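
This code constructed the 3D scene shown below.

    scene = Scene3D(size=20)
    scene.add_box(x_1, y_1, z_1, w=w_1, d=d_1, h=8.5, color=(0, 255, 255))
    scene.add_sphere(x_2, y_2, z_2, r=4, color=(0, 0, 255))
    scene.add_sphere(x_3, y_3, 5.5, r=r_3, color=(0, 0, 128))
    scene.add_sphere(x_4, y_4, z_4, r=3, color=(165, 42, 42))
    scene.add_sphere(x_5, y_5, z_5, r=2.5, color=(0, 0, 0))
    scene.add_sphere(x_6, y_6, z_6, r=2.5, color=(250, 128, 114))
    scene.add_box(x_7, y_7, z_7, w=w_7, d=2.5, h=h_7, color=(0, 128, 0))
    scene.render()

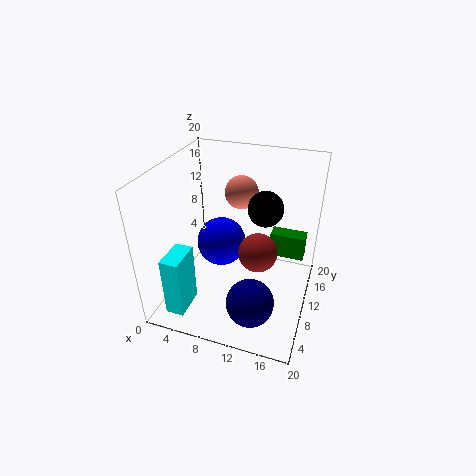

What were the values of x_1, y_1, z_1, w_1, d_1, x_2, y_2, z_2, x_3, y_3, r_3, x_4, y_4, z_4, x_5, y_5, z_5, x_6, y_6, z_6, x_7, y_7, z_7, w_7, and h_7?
x_1 = 2.5; y_1 = 1.5; z_1 = 1.5; w_1 = 2.5; d_1 = 4.5; x_2 = 5; y_2 = 16; z_2 = 4.5; x_3 = 14; y_3 = 3; r_3 = 3; x_4 = 12; y_4 = 13.5; z_4 = 5.5; x_5 = 13; y_5 = 13; z_5 = 13.5; x_6 = 8.5; y_6 = 16; z_6 = 14; x_7 = 13; y_7 = 17; z_7 = 3; w_7 = 5.5; h_7 = 4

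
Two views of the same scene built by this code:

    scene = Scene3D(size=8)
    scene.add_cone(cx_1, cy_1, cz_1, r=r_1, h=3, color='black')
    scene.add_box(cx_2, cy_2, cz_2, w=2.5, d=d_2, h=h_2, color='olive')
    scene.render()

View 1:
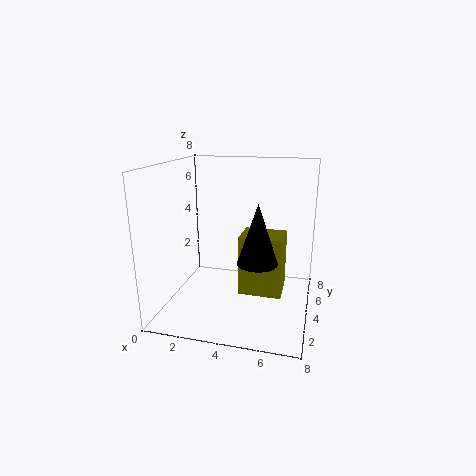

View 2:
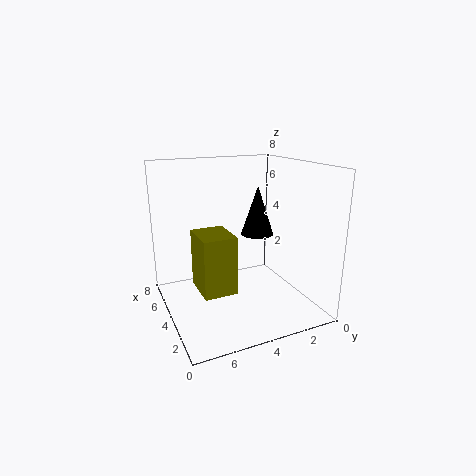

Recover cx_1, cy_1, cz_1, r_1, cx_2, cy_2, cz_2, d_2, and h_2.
cx_1 = 5.5
cy_1 = 2
cz_1 = 3.5
r_1 = 1
cx_2 = 4
cy_2 = 4
cz_2 = 0.5
d_2 = 2
h_2 = 3.5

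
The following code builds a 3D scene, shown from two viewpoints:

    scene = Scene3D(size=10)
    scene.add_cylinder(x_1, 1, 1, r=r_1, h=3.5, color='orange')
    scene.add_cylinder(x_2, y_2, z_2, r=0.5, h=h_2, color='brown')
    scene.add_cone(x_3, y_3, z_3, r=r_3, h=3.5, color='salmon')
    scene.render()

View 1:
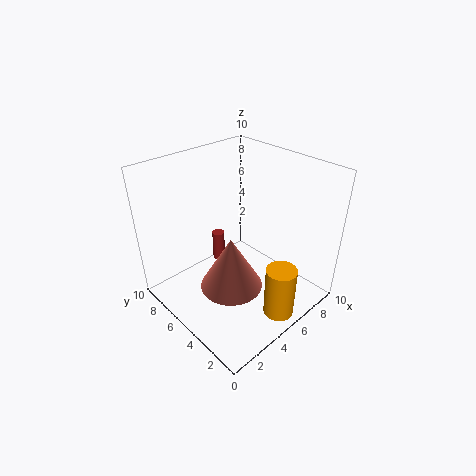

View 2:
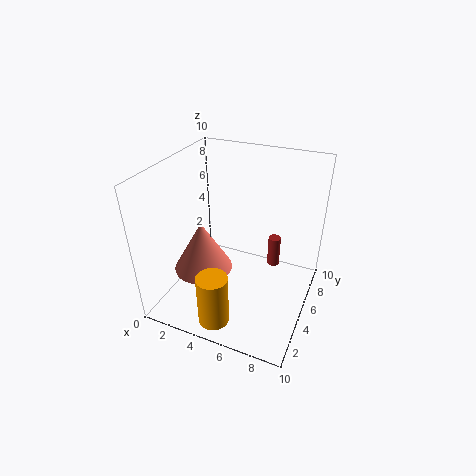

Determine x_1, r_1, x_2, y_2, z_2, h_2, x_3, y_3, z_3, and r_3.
x_1 = 5
r_1 = 1
x_2 = 6.5
y_2 = 9
z_2 = 0.5
h_2 = 2.5
x_3 = 3
y_3 = 3.5
z_3 = 3
r_3 = 2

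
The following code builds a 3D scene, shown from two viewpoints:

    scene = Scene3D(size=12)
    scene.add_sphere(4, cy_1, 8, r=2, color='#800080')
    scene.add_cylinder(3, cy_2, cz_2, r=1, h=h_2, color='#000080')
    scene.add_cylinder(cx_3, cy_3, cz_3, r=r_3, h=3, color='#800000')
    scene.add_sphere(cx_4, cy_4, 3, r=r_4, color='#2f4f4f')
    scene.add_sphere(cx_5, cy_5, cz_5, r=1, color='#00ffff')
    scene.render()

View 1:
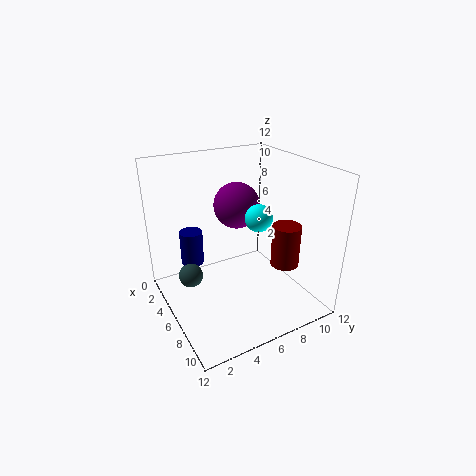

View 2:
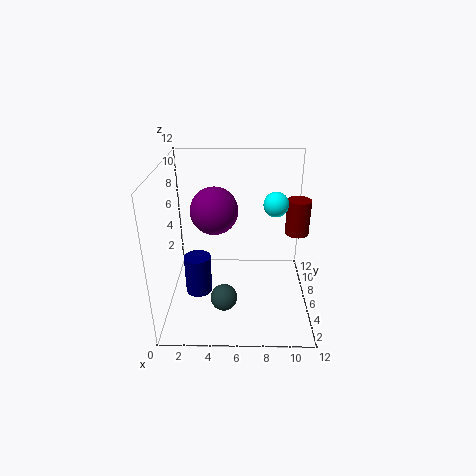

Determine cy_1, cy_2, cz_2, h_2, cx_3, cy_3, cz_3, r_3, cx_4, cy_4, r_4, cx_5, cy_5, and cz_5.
cy_1 = 7; cy_2 = 3; cz_2 = 3; h_2 = 3; cx_3 = 11; cy_3 = 7; cz_3 = 6; r_3 = 1; cx_4 = 5; cy_4 = 2; r_4 = 1; cx_5 = 9; cy_5 = 6; cz_5 = 9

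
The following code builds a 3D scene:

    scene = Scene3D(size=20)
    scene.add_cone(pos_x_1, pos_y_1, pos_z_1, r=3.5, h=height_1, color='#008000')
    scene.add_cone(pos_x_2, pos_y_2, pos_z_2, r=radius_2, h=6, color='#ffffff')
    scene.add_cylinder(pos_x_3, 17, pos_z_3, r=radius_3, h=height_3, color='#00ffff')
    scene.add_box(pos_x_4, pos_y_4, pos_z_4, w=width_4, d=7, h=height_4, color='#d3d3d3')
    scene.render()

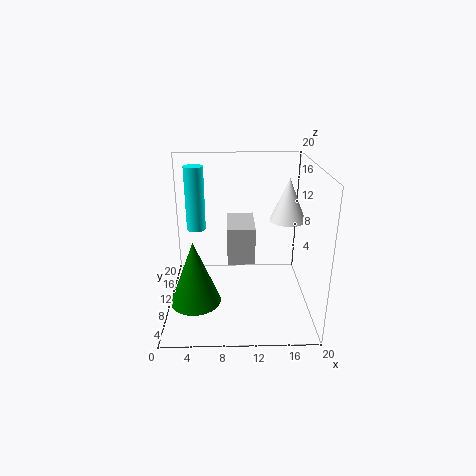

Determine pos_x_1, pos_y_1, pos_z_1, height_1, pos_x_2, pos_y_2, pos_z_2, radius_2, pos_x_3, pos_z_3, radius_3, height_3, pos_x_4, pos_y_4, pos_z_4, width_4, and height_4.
pos_x_1 = 4
pos_y_1 = 7.5
pos_z_1 = 1.5
height_1 = 9
pos_x_2 = 17
pos_y_2 = 11.5
pos_z_2 = 12
radius_2 = 2.5
pos_x_3 = 3.5
pos_z_3 = 8.5
radius_3 = 1.5
height_3 = 10
pos_x_4 = 8.5
pos_y_4 = 10.5
pos_z_4 = 5.5
width_4 = 4
height_4 = 5.5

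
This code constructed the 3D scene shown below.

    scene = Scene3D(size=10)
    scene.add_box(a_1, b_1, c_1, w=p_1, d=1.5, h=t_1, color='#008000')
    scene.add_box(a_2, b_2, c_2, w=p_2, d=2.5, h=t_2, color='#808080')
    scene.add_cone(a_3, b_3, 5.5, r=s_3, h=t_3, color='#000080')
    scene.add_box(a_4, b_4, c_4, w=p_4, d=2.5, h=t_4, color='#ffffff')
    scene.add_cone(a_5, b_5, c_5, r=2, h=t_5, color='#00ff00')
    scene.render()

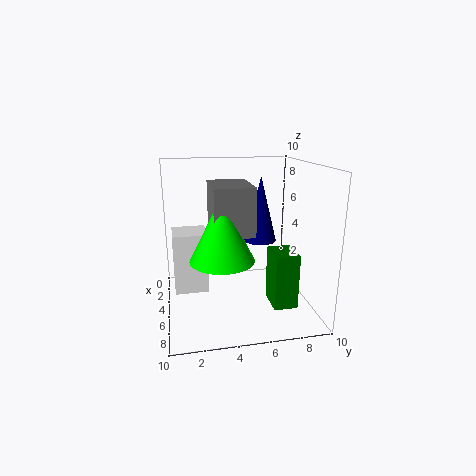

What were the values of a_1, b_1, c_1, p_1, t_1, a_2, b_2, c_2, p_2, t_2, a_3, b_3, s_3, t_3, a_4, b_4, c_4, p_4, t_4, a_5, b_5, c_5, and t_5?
a_1 = 7; b_1 = 6.5; c_1 = 1.5; p_1 = 2; t_1 = 3.5; a_2 = 4.5; b_2 = 3; c_2 = 6; p_2 = 3.5; t_2 = 3; a_3 = 7; b_3 = 6; s_3 = 1; t_3 = 4; a_4 = 1.5; b_4 = 0.5; c_4 = 0.5; p_4 = 2.5; t_4 = 4.5; a_5 = 7.5; b_5 = 3.5; c_5 = 4.5; t_5 = 4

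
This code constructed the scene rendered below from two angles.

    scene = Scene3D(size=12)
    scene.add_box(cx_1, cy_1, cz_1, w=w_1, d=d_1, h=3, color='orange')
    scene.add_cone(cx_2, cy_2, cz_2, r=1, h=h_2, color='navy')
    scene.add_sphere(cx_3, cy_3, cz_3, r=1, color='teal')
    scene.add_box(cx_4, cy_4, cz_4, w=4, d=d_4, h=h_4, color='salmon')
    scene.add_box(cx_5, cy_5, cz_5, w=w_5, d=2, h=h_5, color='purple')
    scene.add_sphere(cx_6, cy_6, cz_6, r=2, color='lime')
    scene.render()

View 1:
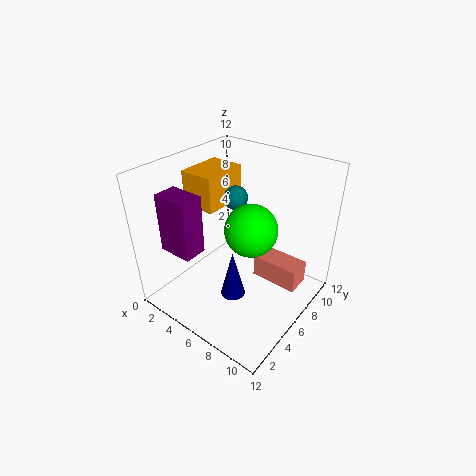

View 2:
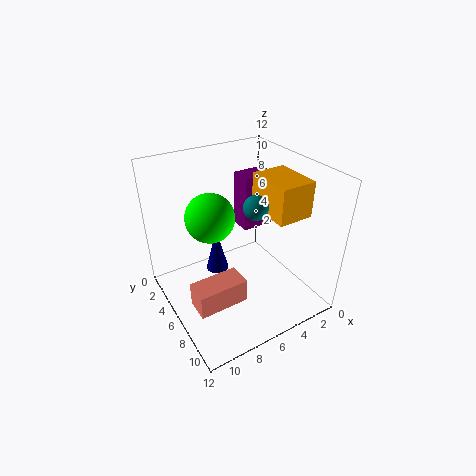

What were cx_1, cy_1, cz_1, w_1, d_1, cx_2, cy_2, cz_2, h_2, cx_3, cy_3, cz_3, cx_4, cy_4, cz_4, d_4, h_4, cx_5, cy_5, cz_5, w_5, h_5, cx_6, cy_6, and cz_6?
cx_1 = 1
cy_1 = 5
cz_1 = 8
w_1 = 3
d_1 = 4
cx_2 = 7
cy_2 = 4
cz_2 = 2
h_2 = 4
cx_3 = 5
cy_3 = 7
cz_3 = 9
cx_4 = 7
cy_4 = 7
cz_4 = 2
d_4 = 2
h_4 = 2
cx_5 = 1
cy_5 = 2
cz_5 = 5
w_5 = 3
h_5 = 5
cx_6 = 8
cy_6 = 5
cz_6 = 8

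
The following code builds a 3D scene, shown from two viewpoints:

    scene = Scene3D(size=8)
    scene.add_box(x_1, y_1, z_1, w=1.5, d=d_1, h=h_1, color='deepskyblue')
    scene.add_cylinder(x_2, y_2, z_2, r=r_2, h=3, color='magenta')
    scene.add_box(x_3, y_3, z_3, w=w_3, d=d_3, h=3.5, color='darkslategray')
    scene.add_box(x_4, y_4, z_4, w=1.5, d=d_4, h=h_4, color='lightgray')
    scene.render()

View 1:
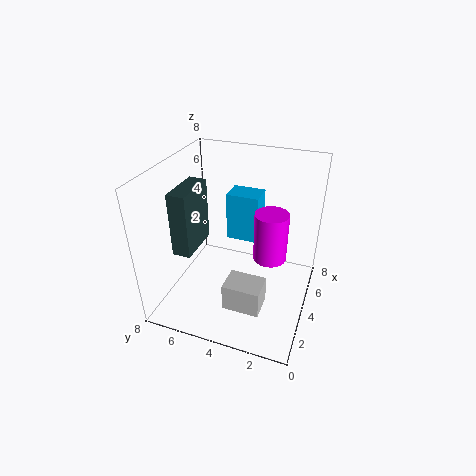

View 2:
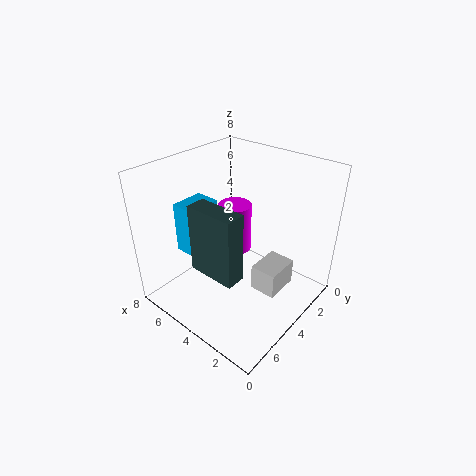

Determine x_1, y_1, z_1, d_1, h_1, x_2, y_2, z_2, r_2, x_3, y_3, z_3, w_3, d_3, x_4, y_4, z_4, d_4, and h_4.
x_1 = 6; y_1 = 3.5; z_1 = 2.5; d_1 = 2; h_1 = 3; x_2 = 5.5; y_2 = 2.5; z_2 = 2; r_2 = 1; x_3 = 2; y_3 = 6; z_3 = 3.5; w_3 = 2.5; d_3 = 1; x_4 = 1.5; y_4 = 2; z_4 = 1; d_4 = 2; h_4 = 1.5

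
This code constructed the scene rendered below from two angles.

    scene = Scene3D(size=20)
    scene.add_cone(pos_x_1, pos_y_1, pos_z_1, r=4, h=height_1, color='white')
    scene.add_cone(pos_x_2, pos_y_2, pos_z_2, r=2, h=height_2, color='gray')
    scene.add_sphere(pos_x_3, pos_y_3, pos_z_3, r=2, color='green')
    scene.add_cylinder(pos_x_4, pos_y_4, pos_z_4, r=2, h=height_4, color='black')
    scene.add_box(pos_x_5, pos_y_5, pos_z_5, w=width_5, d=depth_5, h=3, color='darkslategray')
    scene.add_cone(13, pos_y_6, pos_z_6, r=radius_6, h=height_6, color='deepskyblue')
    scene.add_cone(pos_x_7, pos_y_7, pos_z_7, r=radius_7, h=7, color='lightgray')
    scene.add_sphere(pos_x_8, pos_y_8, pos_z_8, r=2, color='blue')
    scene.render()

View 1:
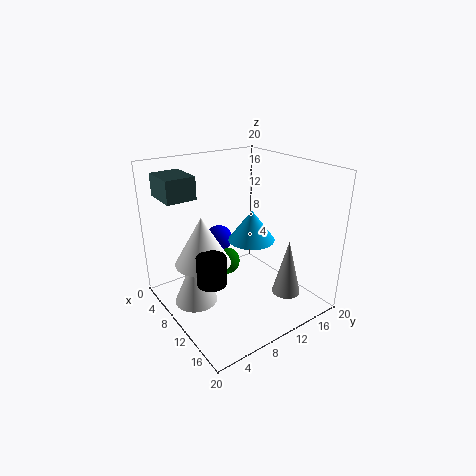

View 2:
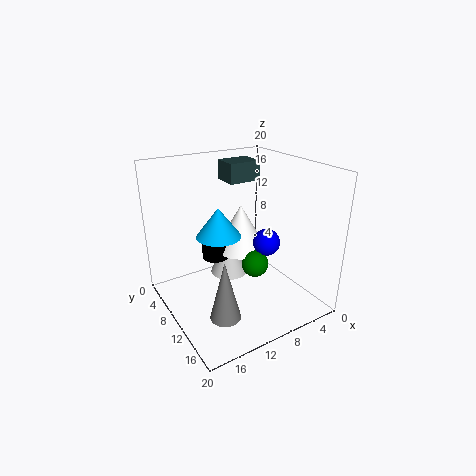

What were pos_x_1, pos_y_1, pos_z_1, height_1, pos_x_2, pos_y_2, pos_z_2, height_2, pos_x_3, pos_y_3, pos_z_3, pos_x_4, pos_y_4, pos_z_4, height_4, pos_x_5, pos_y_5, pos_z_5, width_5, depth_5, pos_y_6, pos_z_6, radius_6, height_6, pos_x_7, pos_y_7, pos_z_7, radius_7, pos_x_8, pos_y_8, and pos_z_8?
pos_x_1 = 7
pos_y_1 = 6
pos_z_1 = 6
height_1 = 7
pos_x_2 = 15
pos_y_2 = 15
pos_z_2 = 2
height_2 = 8
pos_x_3 = 7
pos_y_3 = 10
pos_z_3 = 5
pos_x_4 = 11
pos_y_4 = 5
pos_z_4 = 5
height_4 = 4
pos_x_5 = 3
pos_y_5 = 1
pos_z_5 = 16
width_5 = 5
depth_5 = 4
pos_y_6 = 10
pos_z_6 = 11
radius_6 = 3
height_6 = 4
pos_x_7 = 8
pos_y_7 = 4
pos_z_7 = 1
radius_7 = 3
pos_x_8 = 5
pos_y_8 = 10
pos_z_8 = 8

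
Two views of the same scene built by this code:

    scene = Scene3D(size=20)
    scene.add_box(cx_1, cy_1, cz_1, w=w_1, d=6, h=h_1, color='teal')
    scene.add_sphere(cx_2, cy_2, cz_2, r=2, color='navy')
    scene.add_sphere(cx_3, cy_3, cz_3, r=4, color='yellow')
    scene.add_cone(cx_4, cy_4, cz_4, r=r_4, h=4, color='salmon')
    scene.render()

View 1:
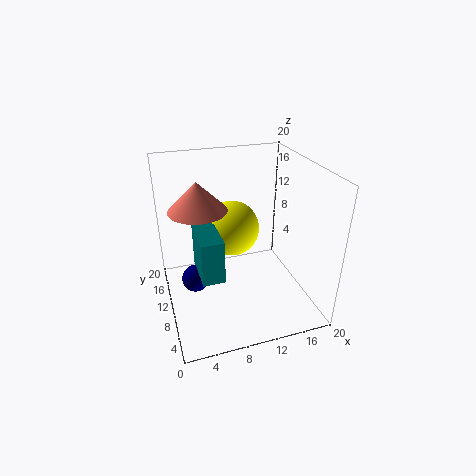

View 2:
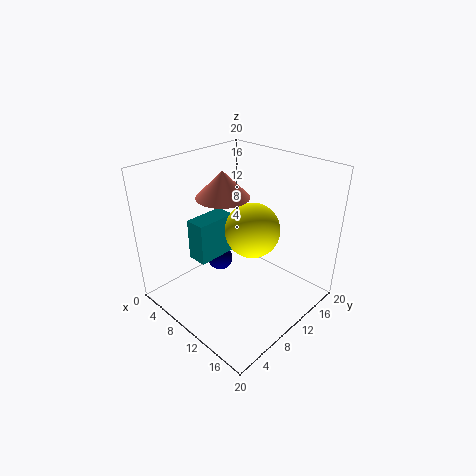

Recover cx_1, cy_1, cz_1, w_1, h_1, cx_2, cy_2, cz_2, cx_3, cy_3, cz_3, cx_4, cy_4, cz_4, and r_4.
cx_1 = 4; cy_1 = 6; cz_1 = 6; w_1 = 3; h_1 = 6; cx_2 = 4; cy_2 = 12; cz_2 = 3; cx_3 = 10; cy_3 = 13; cz_3 = 10; cx_4 = 5; cy_4 = 12; cz_4 = 14; r_4 = 4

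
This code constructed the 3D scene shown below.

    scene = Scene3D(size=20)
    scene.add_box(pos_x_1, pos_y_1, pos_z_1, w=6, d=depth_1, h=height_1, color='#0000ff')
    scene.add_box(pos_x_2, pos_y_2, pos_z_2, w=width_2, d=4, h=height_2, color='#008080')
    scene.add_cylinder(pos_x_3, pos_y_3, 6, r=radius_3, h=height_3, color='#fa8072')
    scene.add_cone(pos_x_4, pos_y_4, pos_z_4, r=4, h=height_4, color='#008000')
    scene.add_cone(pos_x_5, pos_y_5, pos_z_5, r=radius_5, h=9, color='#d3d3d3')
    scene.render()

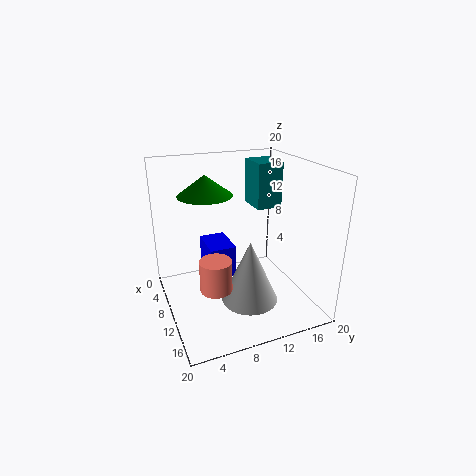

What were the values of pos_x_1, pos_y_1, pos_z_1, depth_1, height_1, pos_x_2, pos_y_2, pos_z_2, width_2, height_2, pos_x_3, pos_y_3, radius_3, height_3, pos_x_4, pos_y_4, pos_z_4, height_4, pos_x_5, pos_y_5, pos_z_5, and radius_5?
pos_x_1 = 1
pos_y_1 = 7
pos_z_1 = 2
depth_1 = 4
height_1 = 5
pos_x_2 = 1
pos_y_2 = 15
pos_z_2 = 12
width_2 = 5
height_2 = 7
pos_x_3 = 15
pos_y_3 = 5
radius_3 = 2
height_3 = 4
pos_x_4 = 5
pos_y_4 = 7
pos_z_4 = 15
height_4 = 3
pos_x_5 = 12
pos_y_5 = 11
pos_z_5 = 1
radius_5 = 4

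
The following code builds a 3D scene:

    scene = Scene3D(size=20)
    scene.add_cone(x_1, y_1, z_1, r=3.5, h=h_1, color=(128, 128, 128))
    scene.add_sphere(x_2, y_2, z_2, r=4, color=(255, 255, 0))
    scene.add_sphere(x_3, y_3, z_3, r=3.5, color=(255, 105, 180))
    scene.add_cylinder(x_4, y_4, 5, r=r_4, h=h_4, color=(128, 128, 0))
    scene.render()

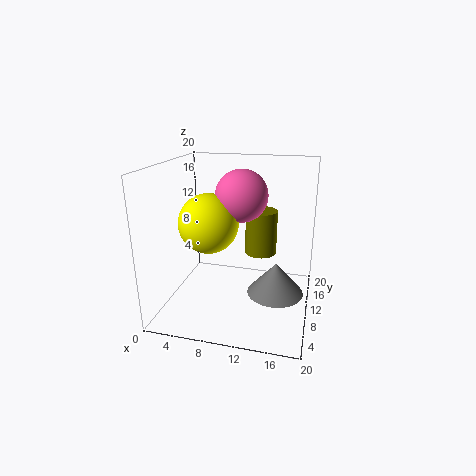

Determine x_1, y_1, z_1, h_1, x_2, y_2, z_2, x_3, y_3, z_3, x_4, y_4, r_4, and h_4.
x_1 = 16
y_1 = 5.5
z_1 = 5
h_1 = 4
x_2 = 6.5
y_2 = 8
z_2 = 12.5
x_3 = 10.5
y_3 = 10
z_3 = 16
x_4 = 12
y_4 = 17
r_4 = 2.5
h_4 = 7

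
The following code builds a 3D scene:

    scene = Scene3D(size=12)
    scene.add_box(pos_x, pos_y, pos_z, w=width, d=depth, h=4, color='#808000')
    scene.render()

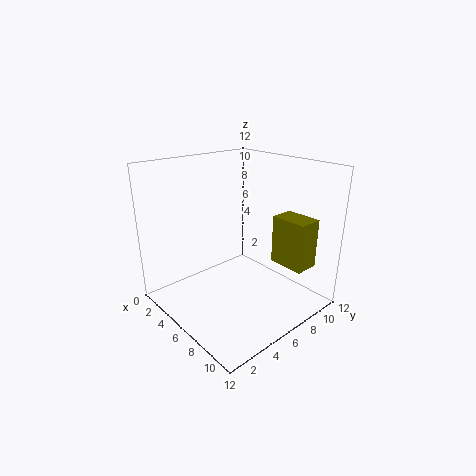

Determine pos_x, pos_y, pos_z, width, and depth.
pos_x = 8, pos_y = 8, pos_z = 4, width = 3, depth = 2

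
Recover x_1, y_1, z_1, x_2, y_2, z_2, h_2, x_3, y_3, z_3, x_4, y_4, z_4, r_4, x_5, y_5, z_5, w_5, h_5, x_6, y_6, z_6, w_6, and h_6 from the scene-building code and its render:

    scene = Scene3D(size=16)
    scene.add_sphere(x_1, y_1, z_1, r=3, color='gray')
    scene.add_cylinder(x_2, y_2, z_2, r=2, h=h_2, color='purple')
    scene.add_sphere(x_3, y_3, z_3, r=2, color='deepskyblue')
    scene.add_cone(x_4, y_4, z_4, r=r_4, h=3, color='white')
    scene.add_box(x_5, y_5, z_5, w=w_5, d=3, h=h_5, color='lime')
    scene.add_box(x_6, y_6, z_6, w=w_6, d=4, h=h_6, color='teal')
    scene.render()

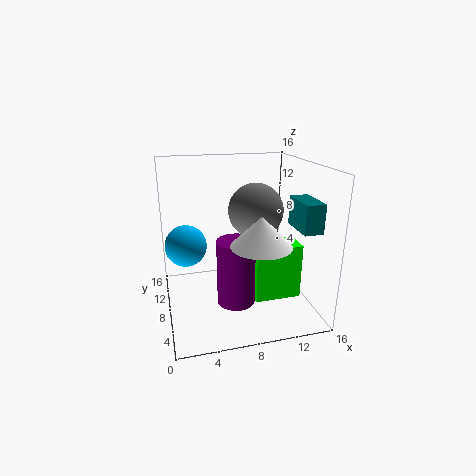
x_1 = 10; y_1 = 8; z_1 = 11; x_2 = 7; y_2 = 5; z_2 = 2; h_2 = 7; x_3 = 2; y_3 = 5; z_3 = 9; x_4 = 9; y_4 = 3; z_4 = 9; r_4 = 3; x_5 = 9; y_5 = 4; z_5 = 2; w_5 = 5; h_5 = 6; x_6 = 13; y_6 = 2; z_6 = 10; w_6 = 2; h_6 = 3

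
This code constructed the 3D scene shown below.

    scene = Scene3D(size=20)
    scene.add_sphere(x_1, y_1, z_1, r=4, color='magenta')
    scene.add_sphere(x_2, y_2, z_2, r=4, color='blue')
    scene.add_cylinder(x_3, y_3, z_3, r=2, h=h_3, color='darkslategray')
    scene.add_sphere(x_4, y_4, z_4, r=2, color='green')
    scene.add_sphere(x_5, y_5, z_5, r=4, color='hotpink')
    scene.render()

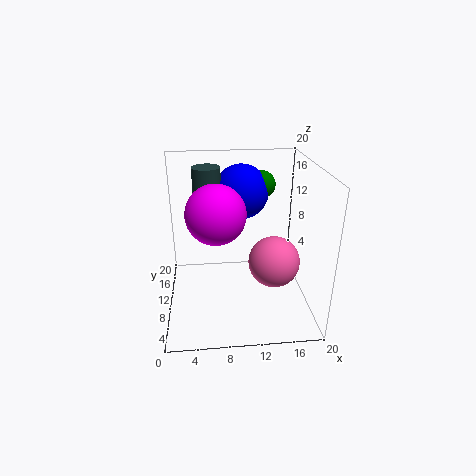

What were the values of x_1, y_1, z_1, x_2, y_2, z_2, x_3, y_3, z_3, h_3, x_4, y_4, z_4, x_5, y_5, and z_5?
x_1 = 7
y_1 = 9
z_1 = 14
x_2 = 11
y_2 = 15
z_2 = 15
x_3 = 6
y_3 = 14
z_3 = 12
h_3 = 7
x_4 = 14
y_4 = 15
z_4 = 16
x_5 = 16
y_5 = 13
z_5 = 4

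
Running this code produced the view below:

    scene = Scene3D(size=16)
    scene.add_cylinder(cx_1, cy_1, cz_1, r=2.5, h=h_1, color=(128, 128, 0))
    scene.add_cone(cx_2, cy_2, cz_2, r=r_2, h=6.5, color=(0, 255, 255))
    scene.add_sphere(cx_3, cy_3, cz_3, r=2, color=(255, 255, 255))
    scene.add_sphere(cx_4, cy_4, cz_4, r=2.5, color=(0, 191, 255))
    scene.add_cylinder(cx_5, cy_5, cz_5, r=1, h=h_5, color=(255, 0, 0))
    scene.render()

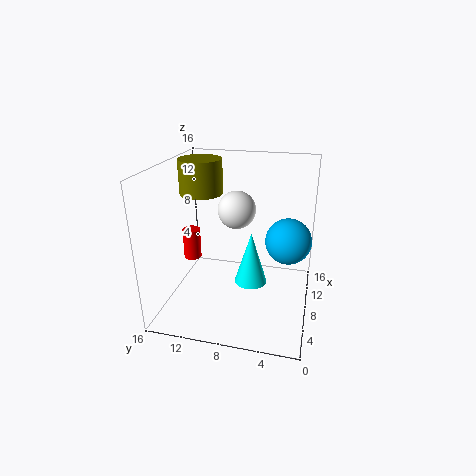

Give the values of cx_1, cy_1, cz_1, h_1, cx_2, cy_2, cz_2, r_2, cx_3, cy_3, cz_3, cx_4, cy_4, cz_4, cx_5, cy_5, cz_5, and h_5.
cx_1 = 10.5, cy_1 = 13, cz_1 = 12, h_1 = 4, cx_2 = 10.5, cy_2 = 7, cz_2 = 1, r_2 = 2, cx_3 = 7.5, cy_3 = 8, cz_3 = 11.5, cx_4 = 8.5, cy_4 = 2.5, cz_4 = 8, cx_5 = 8, cy_5 = 13.5, cz_5 = 5, h_5 = 3.5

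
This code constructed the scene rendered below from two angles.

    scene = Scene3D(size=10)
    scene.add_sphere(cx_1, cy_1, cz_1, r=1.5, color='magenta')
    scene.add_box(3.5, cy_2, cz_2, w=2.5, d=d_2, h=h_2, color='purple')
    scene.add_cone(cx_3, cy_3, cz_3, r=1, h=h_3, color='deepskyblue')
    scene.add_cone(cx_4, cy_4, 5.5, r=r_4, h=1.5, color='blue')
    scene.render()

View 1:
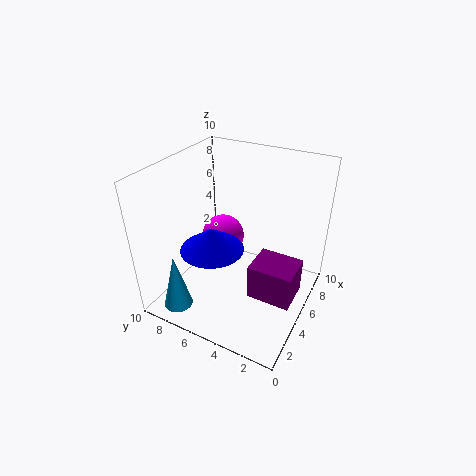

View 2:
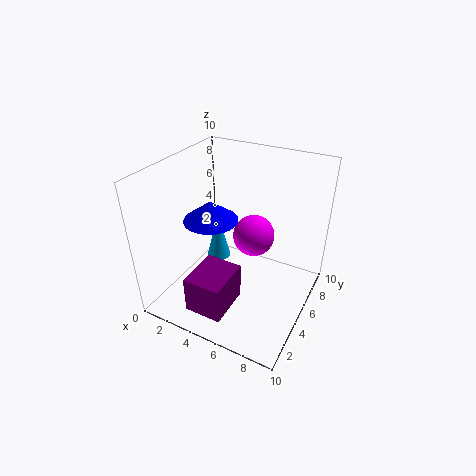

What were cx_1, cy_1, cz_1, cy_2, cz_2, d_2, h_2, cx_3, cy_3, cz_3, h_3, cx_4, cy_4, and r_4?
cx_1 = 5.5; cy_1 = 6.5; cz_1 = 4.5; cy_2 = 0.5; cz_2 = 1.5; d_2 = 3; h_2 = 2.5; cx_3 = 1.5; cy_3 = 8; cz_3 = 0.5; h_3 = 4; cx_4 = 2.5; cy_4 = 5.5; r_4 = 2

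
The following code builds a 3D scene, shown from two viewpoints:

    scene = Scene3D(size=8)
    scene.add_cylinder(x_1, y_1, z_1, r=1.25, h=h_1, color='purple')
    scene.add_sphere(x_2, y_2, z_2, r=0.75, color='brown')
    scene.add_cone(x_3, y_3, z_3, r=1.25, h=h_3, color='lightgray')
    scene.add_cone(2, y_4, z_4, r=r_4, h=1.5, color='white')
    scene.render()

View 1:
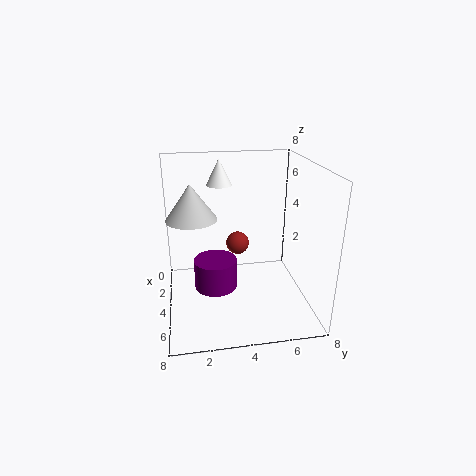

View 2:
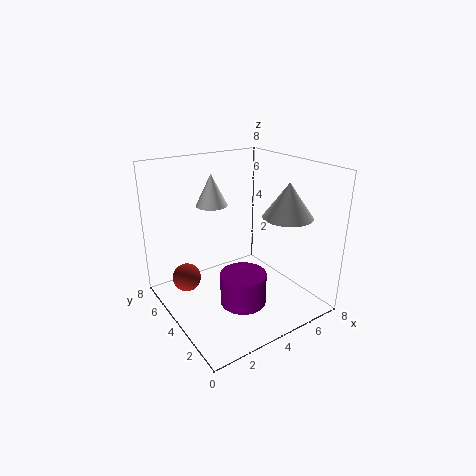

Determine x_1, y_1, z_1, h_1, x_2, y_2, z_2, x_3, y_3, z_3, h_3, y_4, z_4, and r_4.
x_1 = 3.5
y_1 = 2.75
z_1 = 0.75
h_1 = 1.75
x_2 = 1
y_2 = 4.5
z_2 = 2.25
x_3 = 5.25
y_3 = 1.5
z_3 = 5.75
h_3 = 1.75
y_4 = 3.25
z_4 = 6.5
r_4 = 0.75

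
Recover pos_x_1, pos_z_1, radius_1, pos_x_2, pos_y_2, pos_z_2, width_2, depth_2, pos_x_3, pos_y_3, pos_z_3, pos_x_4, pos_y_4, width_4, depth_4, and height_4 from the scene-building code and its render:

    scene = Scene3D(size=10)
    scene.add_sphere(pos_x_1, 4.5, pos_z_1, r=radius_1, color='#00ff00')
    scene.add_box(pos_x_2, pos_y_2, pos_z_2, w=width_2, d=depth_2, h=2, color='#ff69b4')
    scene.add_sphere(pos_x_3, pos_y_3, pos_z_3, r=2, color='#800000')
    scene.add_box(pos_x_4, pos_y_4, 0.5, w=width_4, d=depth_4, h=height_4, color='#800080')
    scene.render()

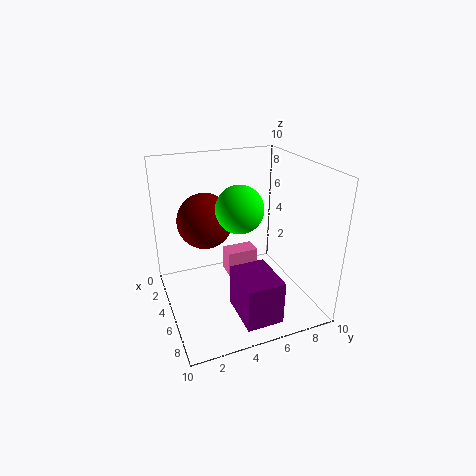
pos_x_1 = 6.5, pos_z_1 = 7.75, radius_1 = 1.5, pos_x_2 = 1, pos_y_2 = 5.25, pos_z_2 = 0.25, width_2 = 1.5, depth_2 = 2.5, pos_x_3 = 3, pos_y_3 = 3.25, pos_z_3 = 5.75, pos_x_4 = 6, pos_y_4 = 4, width_4 = 3.25, depth_4 = 2.5, height_4 = 3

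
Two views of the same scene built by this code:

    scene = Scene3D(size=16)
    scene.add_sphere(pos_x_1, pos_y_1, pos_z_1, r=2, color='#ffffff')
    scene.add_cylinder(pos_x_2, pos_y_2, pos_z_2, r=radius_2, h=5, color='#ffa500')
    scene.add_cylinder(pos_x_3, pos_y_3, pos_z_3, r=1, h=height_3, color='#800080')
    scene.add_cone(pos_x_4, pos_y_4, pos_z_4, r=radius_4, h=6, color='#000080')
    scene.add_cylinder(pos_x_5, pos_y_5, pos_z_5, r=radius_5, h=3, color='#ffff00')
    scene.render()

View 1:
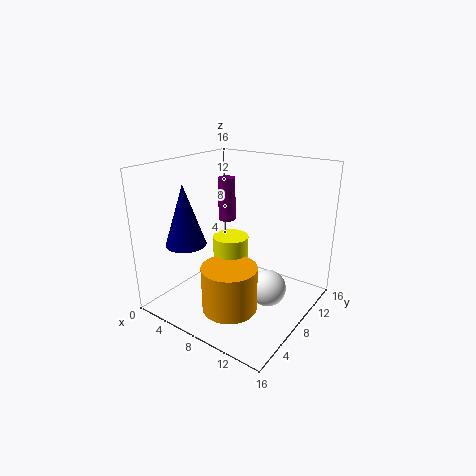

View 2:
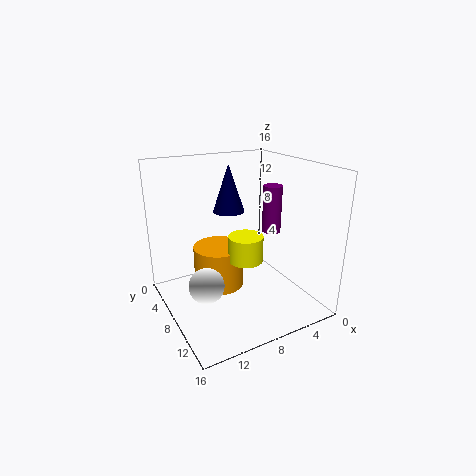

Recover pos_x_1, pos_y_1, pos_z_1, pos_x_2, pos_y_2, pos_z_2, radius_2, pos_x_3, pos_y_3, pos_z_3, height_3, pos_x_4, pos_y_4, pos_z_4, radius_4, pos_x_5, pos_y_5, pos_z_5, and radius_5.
pos_x_1 = 12
pos_y_1 = 8
pos_z_1 = 3
pos_x_2 = 9
pos_y_2 = 5
pos_z_2 = 1
radius_2 = 3
pos_x_3 = 5
pos_y_3 = 10
pos_z_3 = 9
height_3 = 5
pos_x_4 = 6
pos_y_4 = 2
pos_z_4 = 9
radius_4 = 2
pos_x_5 = 7
pos_y_5 = 8
pos_z_5 = 5
radius_5 = 2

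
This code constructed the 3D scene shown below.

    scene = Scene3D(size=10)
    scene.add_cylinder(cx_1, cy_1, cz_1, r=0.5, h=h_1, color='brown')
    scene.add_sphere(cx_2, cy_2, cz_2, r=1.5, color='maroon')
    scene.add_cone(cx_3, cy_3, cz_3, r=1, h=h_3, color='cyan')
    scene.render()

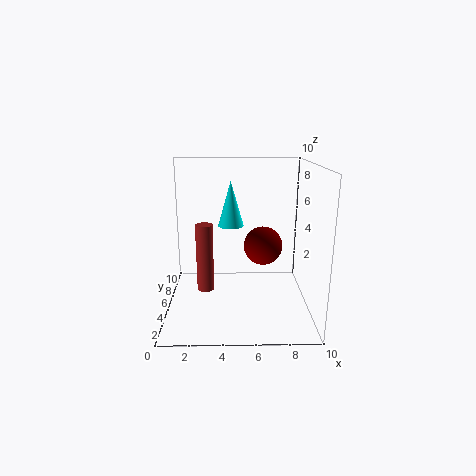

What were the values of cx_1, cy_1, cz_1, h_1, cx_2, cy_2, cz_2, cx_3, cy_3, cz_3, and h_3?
cx_1 = 3
cy_1 = 1.5
cz_1 = 3
h_1 = 4
cx_2 = 7
cy_2 = 7.5
cz_2 = 3.5
cx_3 = 4.5
cy_3 = 8
cz_3 = 5
h_3 = 3.5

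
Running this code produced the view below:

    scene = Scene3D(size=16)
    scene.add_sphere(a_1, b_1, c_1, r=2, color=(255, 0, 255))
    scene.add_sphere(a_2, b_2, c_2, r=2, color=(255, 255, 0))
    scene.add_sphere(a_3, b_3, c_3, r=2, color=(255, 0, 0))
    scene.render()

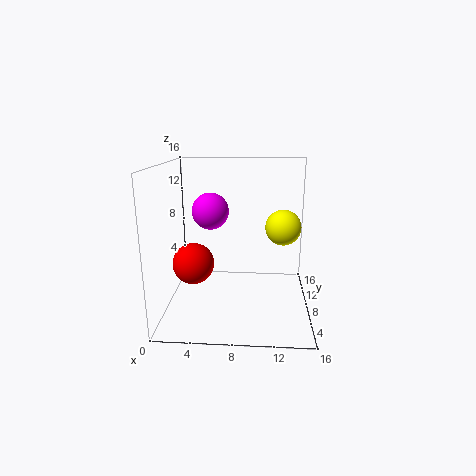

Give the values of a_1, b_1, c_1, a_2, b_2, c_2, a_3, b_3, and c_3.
a_1 = 5, b_1 = 8, c_1 = 11, a_2 = 13, b_2 = 9, c_2 = 9, a_3 = 4, b_3 = 3, c_3 = 7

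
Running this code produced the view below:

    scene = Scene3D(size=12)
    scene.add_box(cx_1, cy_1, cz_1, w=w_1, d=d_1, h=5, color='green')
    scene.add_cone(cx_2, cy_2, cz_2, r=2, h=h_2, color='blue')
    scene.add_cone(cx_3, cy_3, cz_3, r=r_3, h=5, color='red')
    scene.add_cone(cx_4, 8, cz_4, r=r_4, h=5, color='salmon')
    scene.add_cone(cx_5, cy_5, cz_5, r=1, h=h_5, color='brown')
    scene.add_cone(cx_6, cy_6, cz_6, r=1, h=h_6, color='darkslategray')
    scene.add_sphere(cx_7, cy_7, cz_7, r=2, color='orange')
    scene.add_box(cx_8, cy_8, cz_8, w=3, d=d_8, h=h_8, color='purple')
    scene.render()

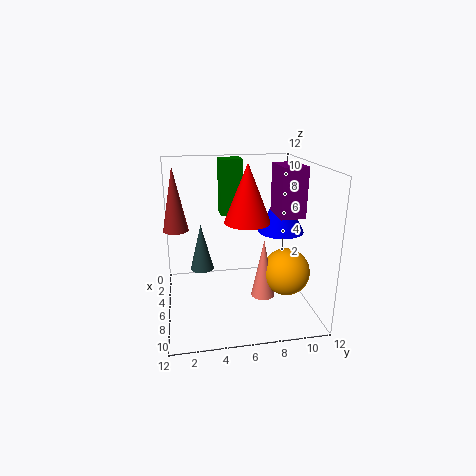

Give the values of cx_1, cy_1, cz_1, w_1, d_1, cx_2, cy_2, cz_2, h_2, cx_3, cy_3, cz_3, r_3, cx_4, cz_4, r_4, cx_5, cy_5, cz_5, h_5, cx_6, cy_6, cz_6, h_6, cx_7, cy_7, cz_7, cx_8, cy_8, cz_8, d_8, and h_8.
cx_1 = 1
cy_1 = 5
cz_1 = 7
w_1 = 2
d_1 = 2
cx_2 = 5
cy_2 = 10
cz_2 = 6
h_2 = 4
cx_3 = 5
cy_3 = 7
cz_3 = 7
r_3 = 2
cx_4 = 7
cz_4 = 1
r_4 = 1
cx_5 = 6
cy_5 = 1
cz_5 = 7
h_5 = 5
cx_6 = 5
cy_6 = 3
cz_6 = 3
h_6 = 4
cx_7 = 7
cy_7 = 10
cz_7 = 3
cx_8 = 5
cy_8 = 9
cz_8 = 8
d_8 = 2
h_8 = 4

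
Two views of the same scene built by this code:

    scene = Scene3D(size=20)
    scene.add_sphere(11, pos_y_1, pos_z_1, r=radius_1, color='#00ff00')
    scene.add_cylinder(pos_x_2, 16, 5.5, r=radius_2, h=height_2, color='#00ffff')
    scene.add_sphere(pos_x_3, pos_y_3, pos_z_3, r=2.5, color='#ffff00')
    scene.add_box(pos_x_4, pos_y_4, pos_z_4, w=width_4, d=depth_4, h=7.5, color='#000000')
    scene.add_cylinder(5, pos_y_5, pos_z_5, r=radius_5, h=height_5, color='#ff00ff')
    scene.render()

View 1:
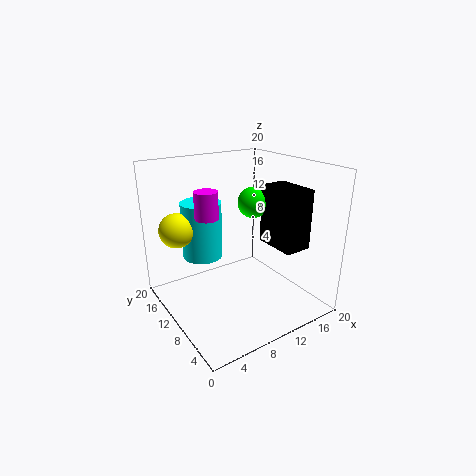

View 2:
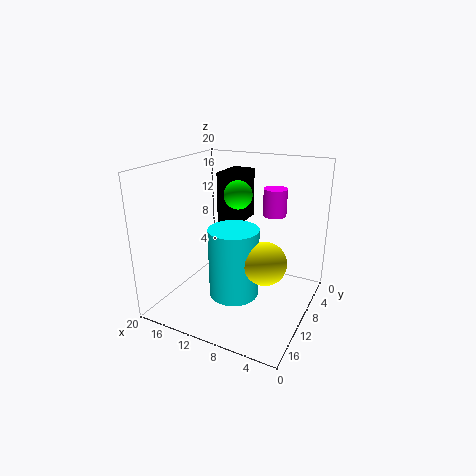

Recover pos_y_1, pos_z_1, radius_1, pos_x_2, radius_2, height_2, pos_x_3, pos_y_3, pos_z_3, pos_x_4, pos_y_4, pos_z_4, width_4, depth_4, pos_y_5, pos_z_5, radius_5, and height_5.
pos_y_1 = 8; pos_z_1 = 15.5; radius_1 = 2; pos_x_2 = 7.5; radius_2 = 3; height_2 = 8.5; pos_x_3 = 3.5; pos_y_3 = 16; pos_z_3 = 10.5; pos_x_4 = 11.5; pos_y_4 = 1.5; pos_z_4 = 10.5; width_4 = 3.5; depth_4 = 5.5; pos_y_5 = 9.5; pos_z_5 = 14; radius_5 = 1.5; height_5 = 3.5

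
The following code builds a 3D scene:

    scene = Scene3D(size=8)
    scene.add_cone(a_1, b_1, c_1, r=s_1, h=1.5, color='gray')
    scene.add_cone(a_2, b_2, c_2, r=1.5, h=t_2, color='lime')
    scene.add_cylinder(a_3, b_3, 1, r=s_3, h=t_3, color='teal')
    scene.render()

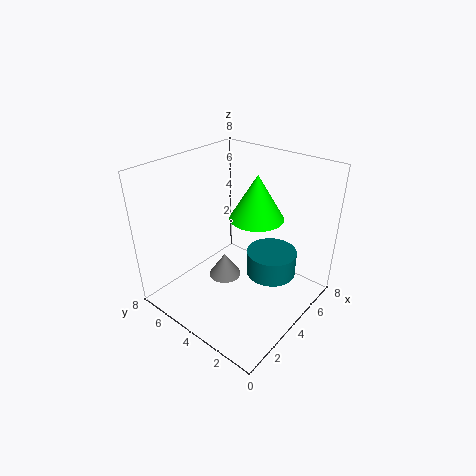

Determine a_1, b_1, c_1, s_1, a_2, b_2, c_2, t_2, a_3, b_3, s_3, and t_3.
a_1 = 4.5
b_1 = 5.5
c_1 = 0.5
s_1 = 1
a_2 = 5
b_2 = 3.5
c_2 = 5
t_2 = 2.5
a_3 = 6
b_3 = 3
s_3 = 1.5
t_3 = 1.5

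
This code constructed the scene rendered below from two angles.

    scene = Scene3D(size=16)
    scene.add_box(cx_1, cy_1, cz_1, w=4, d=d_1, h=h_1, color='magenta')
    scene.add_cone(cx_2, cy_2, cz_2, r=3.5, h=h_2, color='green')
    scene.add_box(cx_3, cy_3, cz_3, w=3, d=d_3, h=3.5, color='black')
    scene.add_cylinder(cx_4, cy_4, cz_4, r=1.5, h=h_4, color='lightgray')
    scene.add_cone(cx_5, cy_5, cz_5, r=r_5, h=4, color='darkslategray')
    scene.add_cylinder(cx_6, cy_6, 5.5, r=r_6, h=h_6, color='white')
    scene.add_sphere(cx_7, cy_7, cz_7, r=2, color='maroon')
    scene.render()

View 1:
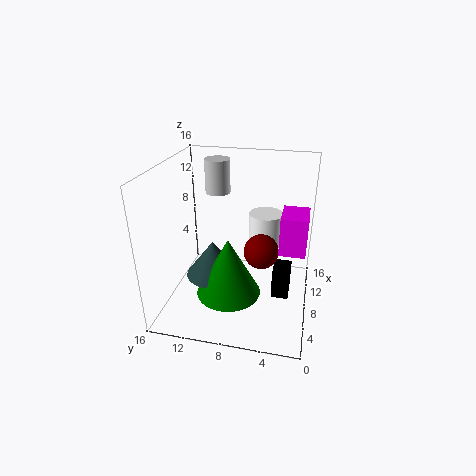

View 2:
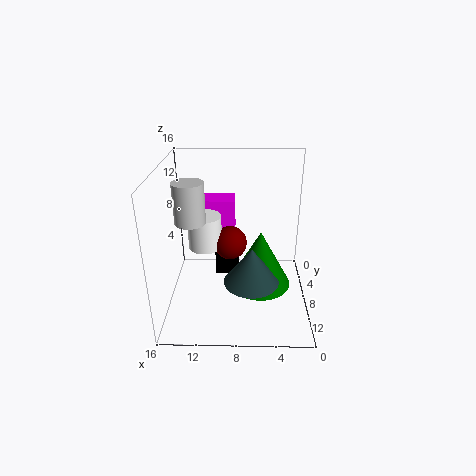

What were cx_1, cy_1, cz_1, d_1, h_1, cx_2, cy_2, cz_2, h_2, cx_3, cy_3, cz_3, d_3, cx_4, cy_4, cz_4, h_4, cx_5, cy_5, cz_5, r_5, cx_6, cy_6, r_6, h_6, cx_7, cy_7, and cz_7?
cx_1 = 8.5
cy_1 = 0.5
cz_1 = 6
d_1 = 3
h_1 = 4.5
cx_2 = 5.5
cy_2 = 8.5
cz_2 = 2.5
h_2 = 6.5
cx_3 = 8
cy_3 = 2
cz_3 = 0.5
d_3 = 2
cx_4 = 12.5
cy_4 = 11.5
cz_4 = 11.5
h_4 = 4
cx_5 = 6.5
cy_5 = 10.5
cz_5 = 4
r_5 = 3
cx_6 = 12
cy_6 = 5.5
r_6 = 2
h_6 = 4
cx_7 = 9
cy_7 = 5.5
cz_7 = 6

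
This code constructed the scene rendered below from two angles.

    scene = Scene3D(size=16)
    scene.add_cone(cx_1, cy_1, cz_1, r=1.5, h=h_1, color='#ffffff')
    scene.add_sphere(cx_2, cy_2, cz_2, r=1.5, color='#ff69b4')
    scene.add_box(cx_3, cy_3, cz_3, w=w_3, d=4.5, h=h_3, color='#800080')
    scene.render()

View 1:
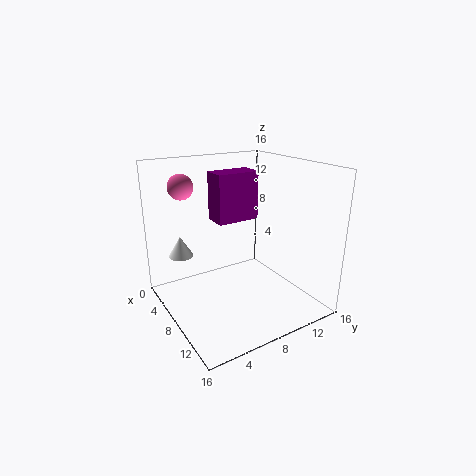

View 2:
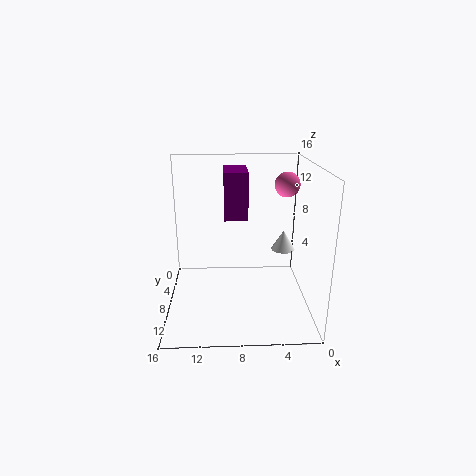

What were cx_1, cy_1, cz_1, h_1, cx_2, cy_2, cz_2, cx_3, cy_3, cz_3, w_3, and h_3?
cx_1 = 2; cy_1 = 3.5; cz_1 = 4.5; h_1 = 2.5; cx_2 = 2; cy_2 = 4; cz_2 = 13; cx_3 = 7; cy_3 = 5; cz_3 = 10.5; w_3 = 2.5; h_3 = 5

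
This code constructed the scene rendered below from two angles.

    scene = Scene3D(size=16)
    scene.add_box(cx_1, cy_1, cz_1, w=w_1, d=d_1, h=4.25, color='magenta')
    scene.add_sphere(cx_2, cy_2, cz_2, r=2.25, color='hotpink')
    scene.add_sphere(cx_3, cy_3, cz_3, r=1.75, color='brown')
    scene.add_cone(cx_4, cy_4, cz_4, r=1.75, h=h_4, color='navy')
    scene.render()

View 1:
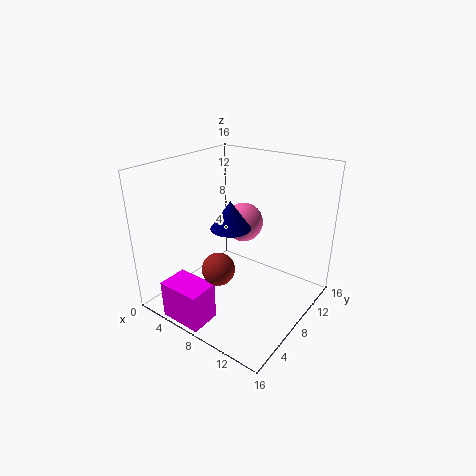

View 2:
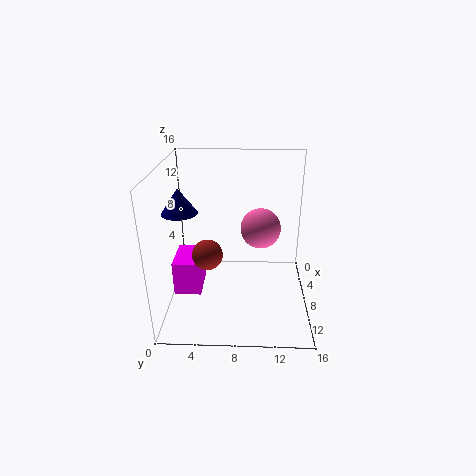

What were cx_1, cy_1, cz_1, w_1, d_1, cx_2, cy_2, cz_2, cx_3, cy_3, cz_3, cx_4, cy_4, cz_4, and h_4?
cx_1 = 3.5
cy_1 = 0.25
cz_1 = 0.25
w_1 = 4.75
d_1 = 3.25
cx_2 = 7
cy_2 = 10.5
cz_2 = 8.75
cx_3 = 8
cy_3 = 4.5
cz_3 = 5.75
cx_4 = 11.25
cy_4 = 2.5
cz_4 = 12.25
h_4 = 2.5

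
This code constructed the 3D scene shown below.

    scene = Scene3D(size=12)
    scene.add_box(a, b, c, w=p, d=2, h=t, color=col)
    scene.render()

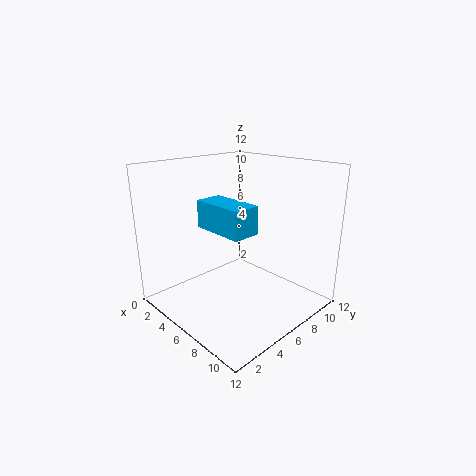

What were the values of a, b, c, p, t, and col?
a = 6; b = 2; c = 8; p = 4; t = 2; col = 'deepskyblue'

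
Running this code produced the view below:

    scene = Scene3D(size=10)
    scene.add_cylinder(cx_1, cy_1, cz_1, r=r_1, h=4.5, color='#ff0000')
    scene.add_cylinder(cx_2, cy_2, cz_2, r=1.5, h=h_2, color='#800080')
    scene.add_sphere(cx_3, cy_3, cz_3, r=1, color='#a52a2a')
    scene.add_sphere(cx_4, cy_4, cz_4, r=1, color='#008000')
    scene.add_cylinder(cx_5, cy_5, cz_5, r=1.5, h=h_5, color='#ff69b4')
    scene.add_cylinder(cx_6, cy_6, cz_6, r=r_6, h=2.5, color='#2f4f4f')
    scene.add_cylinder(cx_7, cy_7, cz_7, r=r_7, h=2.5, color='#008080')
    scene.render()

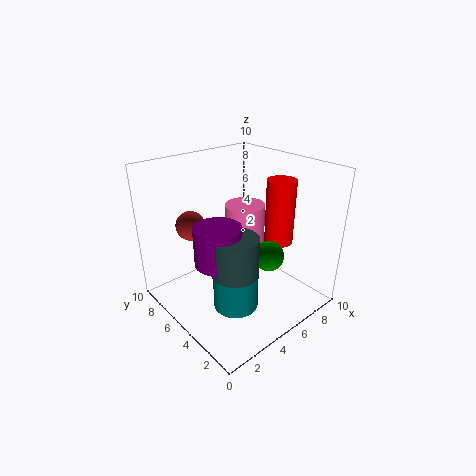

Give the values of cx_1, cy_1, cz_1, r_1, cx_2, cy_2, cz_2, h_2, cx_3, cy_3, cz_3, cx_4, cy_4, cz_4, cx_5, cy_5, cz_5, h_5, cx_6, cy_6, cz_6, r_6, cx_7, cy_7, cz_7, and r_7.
cx_1 = 7.5
cy_1 = 3.5
cz_1 = 4.5
r_1 = 1
cx_2 = 2.5
cy_2 = 4
cz_2 = 4.5
h_2 = 2.5
cx_3 = 2.5
cy_3 = 7
cz_3 = 6
cx_4 = 5.5
cy_4 = 2.5
cz_4 = 4.5
cx_5 = 7
cy_5 = 6.5
cz_5 = 3
h_5 = 3.5
cx_6 = 3
cy_6 = 3
cz_6 = 4
r_6 = 1.5
cx_7 = 3.5
cy_7 = 3.5
cz_7 = 1
r_7 = 1.5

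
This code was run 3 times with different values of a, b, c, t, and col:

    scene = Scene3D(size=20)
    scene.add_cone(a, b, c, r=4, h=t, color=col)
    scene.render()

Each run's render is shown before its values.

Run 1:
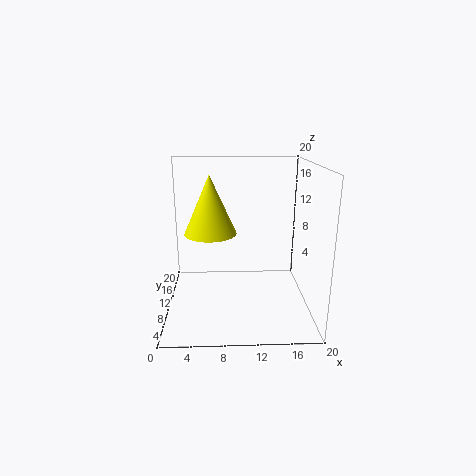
a = 6
b = 15
c = 9
t = 9
col = 'yellow'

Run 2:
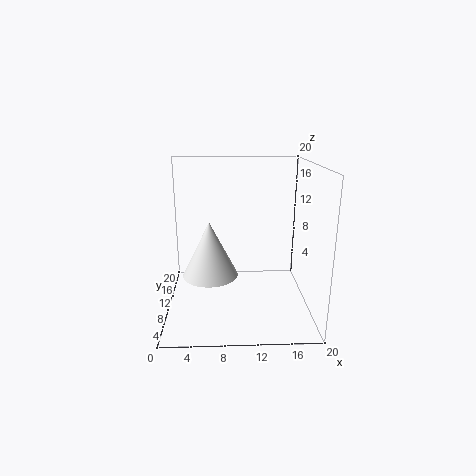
a = 6
b = 11
c = 4
t = 8
col = 'white'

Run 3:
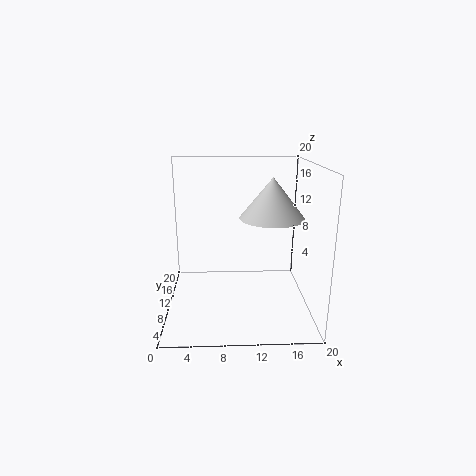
a = 14
b = 6
c = 14
t = 5
col = 'lightgray'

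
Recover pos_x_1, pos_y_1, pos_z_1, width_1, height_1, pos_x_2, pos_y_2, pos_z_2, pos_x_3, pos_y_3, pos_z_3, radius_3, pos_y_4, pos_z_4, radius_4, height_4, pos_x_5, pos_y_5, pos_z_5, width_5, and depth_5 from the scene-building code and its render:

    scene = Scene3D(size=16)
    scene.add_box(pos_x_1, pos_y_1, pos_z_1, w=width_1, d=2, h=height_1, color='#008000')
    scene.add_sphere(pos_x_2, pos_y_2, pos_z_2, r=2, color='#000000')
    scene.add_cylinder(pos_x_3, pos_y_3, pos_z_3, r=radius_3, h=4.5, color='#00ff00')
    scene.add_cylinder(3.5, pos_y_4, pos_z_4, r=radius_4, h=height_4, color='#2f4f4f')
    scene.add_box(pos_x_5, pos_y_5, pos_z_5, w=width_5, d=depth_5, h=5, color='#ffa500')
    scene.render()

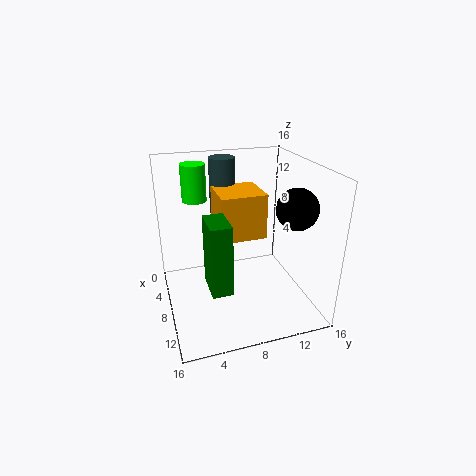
pos_x_1 = 11, pos_y_1 = 3.5, pos_z_1 = 5.5, width_1 = 3.5, height_1 = 7, pos_x_2 = 13.5, pos_y_2 = 12, pos_z_2 = 13, pos_x_3 = 1.5, pos_y_3 = 4.5, pos_z_3 = 10.5, radius_3 = 1.5, pos_y_4 = 7.5, pos_z_4 = 9.5, radius_4 = 1.5, height_4 = 6.5, pos_x_5 = 4, pos_y_5 = 6, pos_z_5 = 8, width_5 = 5, depth_5 = 5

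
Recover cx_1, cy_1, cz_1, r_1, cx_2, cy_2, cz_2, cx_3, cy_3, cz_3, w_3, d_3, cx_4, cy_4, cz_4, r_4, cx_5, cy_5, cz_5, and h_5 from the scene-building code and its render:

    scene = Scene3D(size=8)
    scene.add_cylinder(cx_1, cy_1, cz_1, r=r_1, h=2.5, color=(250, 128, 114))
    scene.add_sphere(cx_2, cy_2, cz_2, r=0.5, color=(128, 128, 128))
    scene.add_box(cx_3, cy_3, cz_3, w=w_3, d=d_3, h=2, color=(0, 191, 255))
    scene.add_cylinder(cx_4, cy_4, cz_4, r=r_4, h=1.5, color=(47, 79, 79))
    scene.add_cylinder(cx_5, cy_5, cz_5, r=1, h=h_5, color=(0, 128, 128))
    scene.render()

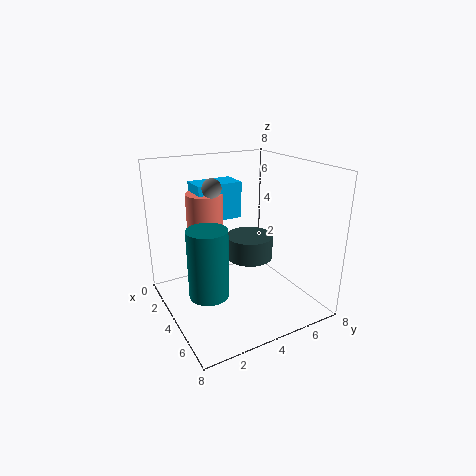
cx_1 = 3, cy_1 = 2.5, cz_1 = 4, r_1 = 1, cx_2 = 4, cy_2 = 2.5, cz_2 = 7, cx_3 = 2, cy_3 = 2, cz_3 = 5, w_3 = 1.5, d_3 = 2.5, cx_4 = 2, cy_4 = 6, cz_4 = 1.5, r_4 = 1.5, cx_5 = 5.5, cy_5 = 1.5, cz_5 = 2, h_5 = 3.5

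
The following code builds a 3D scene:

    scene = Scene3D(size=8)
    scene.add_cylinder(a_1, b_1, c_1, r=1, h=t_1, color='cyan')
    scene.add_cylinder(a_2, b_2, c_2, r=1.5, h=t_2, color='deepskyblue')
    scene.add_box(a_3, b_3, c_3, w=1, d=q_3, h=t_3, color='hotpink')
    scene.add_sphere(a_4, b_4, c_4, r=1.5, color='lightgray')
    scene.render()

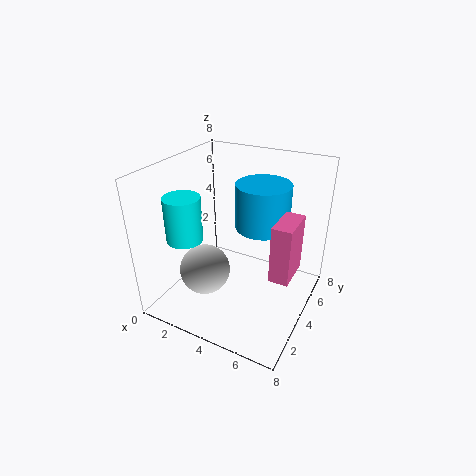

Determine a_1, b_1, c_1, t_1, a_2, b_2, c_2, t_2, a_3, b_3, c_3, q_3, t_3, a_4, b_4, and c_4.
a_1 = 1.5; b_1 = 2.5; c_1 = 4; t_1 = 2.5; a_2 = 5; b_2 = 5; c_2 = 4.5; t_2 = 2.5; a_3 = 6.5; b_3 = 2.5; c_3 = 3; q_3 = 2; t_3 = 3; a_4 = 2; b_4 = 3.5; c_4 = 1.5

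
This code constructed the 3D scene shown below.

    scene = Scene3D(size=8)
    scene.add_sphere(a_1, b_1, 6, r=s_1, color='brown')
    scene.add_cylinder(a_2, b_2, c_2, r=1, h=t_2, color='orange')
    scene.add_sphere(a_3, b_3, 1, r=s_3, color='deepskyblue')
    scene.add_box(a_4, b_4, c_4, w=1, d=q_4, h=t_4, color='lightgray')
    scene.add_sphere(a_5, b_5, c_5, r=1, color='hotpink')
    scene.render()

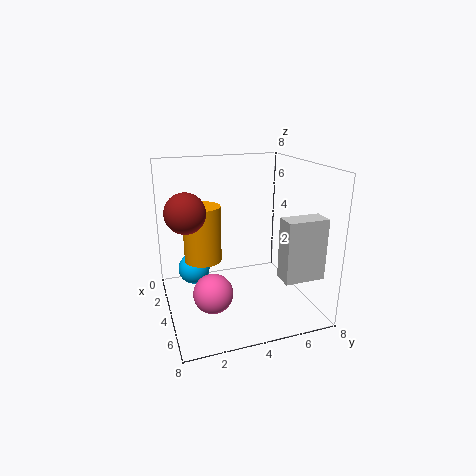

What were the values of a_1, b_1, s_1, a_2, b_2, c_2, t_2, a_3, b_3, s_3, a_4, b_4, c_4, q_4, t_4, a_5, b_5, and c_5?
a_1 = 5; b_1 = 1; s_1 = 1; a_2 = 4; b_2 = 2; c_2 = 3; t_2 = 3; a_3 = 1; b_3 = 2; s_3 = 1; a_4 = 7; b_4 = 5; c_4 = 3; q_4 = 2; t_4 = 3; a_5 = 6; b_5 = 2; c_5 = 2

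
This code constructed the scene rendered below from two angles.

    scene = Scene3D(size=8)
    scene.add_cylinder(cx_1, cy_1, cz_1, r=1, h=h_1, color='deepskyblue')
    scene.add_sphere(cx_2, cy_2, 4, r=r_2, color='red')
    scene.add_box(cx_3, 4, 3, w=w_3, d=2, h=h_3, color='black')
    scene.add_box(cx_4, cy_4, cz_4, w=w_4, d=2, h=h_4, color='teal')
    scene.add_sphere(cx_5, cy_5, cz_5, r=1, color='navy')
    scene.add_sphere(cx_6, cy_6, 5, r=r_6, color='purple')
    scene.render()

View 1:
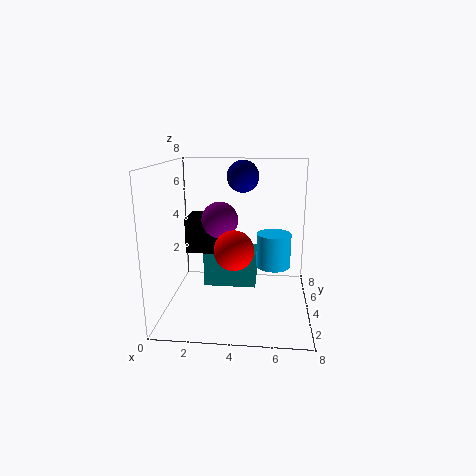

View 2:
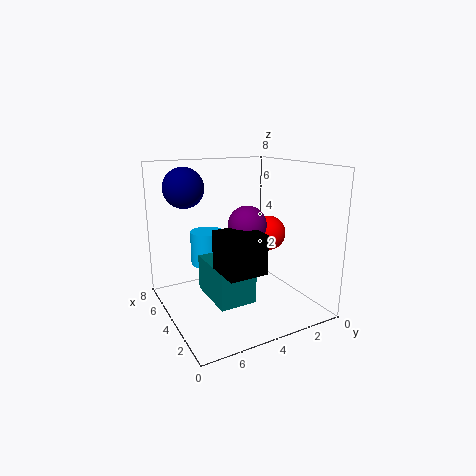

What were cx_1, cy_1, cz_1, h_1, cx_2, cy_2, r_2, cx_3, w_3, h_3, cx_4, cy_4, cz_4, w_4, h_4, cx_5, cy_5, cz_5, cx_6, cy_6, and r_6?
cx_1 = 6, cy_1 = 5, cz_1 = 2, h_1 = 2, cx_2 = 4, cy_2 = 2, r_2 = 1, cx_3 = 1, w_3 = 2, h_3 = 2, cx_4 = 2, cy_4 = 4, cz_4 = 1, w_4 = 3, h_4 = 2, cx_5 = 4, cy_5 = 7, cz_5 = 7, cx_6 = 3, cy_6 = 4, r_6 = 1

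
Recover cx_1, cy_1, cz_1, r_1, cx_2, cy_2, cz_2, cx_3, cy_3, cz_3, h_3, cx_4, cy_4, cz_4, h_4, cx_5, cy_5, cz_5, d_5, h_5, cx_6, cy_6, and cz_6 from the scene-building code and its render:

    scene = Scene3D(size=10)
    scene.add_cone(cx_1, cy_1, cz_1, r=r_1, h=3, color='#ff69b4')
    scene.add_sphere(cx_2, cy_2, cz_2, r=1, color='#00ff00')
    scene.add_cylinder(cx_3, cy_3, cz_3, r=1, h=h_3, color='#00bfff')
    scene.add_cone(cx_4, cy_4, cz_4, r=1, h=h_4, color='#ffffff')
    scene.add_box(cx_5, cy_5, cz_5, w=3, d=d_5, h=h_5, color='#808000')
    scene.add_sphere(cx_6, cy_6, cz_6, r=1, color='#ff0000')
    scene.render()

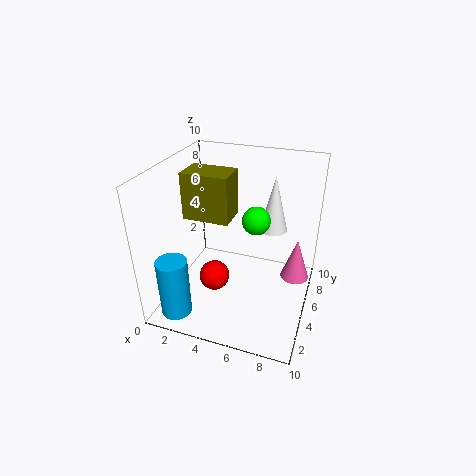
cx_1 = 9
cy_1 = 6
cz_1 = 2
r_1 = 1
cx_2 = 6
cy_2 = 6
cz_2 = 6
cx_3 = 2
cy_3 = 1
cz_3 = 1
h_3 = 4
cx_4 = 7
cy_4 = 7
cz_4 = 5
h_4 = 4
cx_5 = 2
cy_5 = 3
cz_5 = 7
d_5 = 2
h_5 = 3
cx_6 = 4
cy_6 = 3
cz_6 = 3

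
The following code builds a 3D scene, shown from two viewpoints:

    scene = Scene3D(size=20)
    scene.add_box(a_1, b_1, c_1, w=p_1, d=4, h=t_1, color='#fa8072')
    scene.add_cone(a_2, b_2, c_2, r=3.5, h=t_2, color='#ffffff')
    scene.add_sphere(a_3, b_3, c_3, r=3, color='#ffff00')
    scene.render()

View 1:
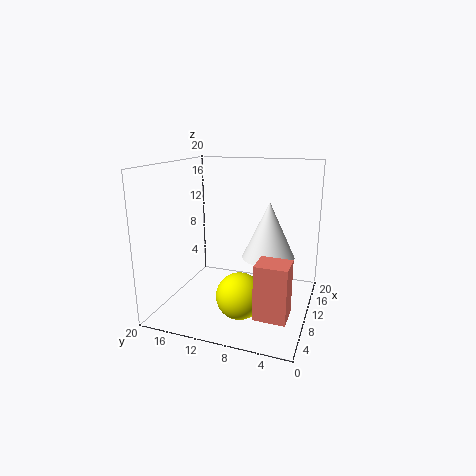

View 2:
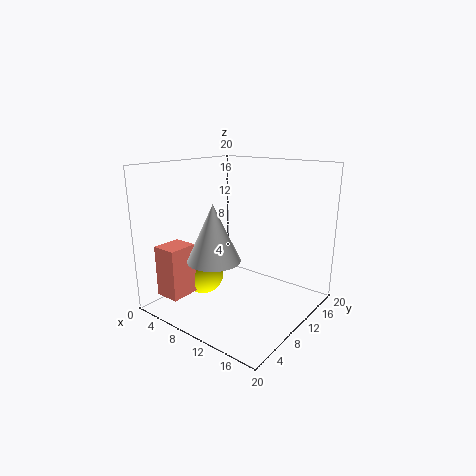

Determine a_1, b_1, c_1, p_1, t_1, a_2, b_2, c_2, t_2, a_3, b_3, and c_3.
a_1 = 2.5; b_1 = 1.5; c_1 = 2.5; p_1 = 3.5; t_1 = 7; a_2 = 9.5; b_2 = 5.5; c_2 = 8; t_2 = 7.5; a_3 = 5; b_3 = 8; c_3 = 4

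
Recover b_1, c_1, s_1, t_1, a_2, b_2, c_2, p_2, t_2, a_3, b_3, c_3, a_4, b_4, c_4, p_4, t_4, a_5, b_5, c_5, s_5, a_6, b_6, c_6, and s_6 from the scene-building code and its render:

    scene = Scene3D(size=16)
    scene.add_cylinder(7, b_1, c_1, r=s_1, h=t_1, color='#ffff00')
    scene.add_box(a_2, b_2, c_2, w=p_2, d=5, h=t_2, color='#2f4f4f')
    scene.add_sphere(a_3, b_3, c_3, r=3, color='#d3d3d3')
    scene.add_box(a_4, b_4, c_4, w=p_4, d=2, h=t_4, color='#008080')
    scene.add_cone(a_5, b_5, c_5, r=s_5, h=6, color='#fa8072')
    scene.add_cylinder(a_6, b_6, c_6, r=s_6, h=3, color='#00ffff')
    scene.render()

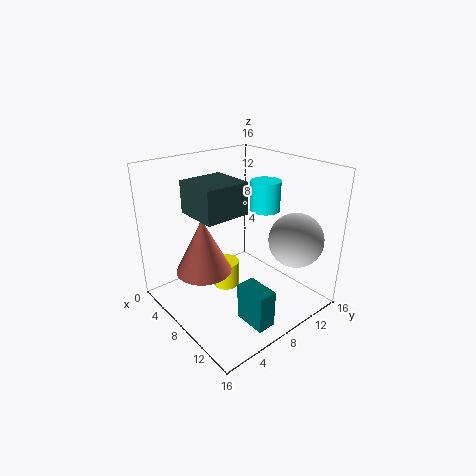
b_1 = 7; c_1 = 2; s_1 = 1.5; t_1 = 3; a_2 = 4; b_2 = 3.5; c_2 = 11; p_2 = 5; t_2 = 3.5; a_3 = 12.5; b_3 = 12.5; c_3 = 8; a_4 = 11.5; b_4 = 5; c_4 = 1; p_4 = 3.5; t_4 = 4; a_5 = 7; b_5 = 4; c_5 = 5; s_5 = 3; a_6 = 11; b_6 = 9; c_6 = 12; s_6 = 1.5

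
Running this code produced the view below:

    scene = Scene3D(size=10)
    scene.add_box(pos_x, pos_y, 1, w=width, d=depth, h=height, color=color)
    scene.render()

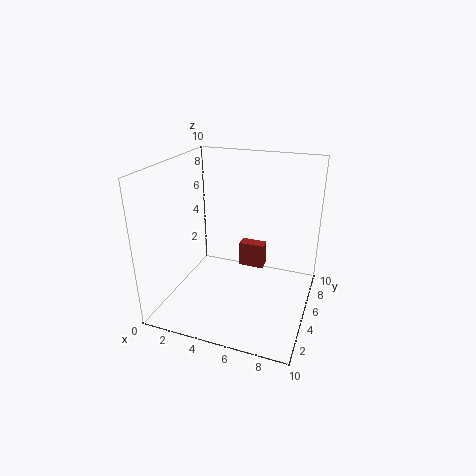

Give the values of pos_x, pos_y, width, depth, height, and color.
pos_x = 4
pos_y = 8
width = 2
depth = 1
height = 2
color = 'brown'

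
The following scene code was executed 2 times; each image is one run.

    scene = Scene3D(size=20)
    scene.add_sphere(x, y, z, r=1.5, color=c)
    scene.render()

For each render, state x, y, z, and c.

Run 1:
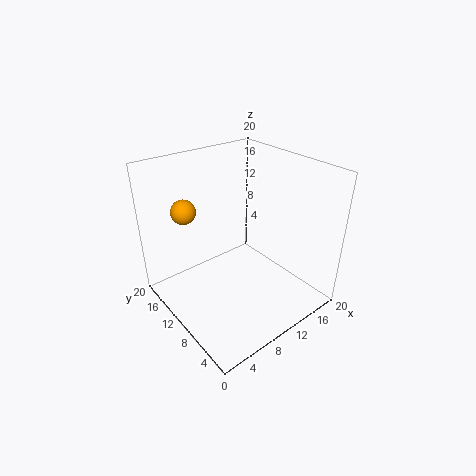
x = 2.5; y = 11; z = 16; c = 'orange'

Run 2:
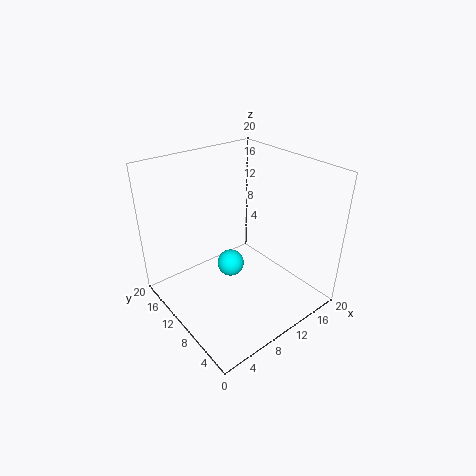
x = 4.5; y = 4.5; z = 11.5; c = 'cyan'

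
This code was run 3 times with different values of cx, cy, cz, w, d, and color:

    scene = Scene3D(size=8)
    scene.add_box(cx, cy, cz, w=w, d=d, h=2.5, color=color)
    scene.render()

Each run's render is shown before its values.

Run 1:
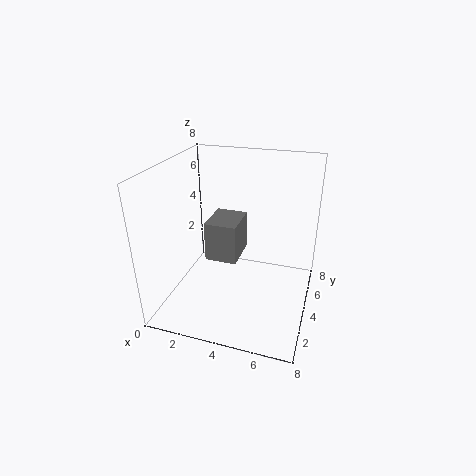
cx = 1.5
cy = 5
cz = 1.5
w = 2
d = 2.5
color = 'gray'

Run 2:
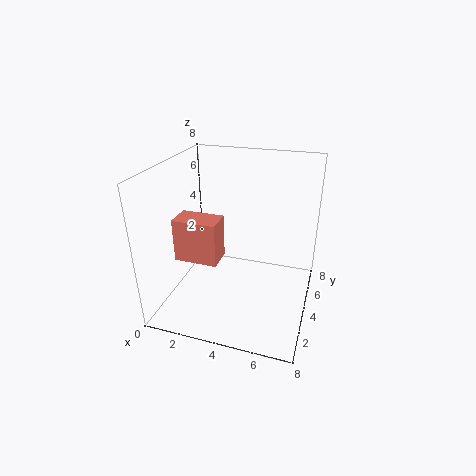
cx = 0.5
cy = 3
cz = 2.5
w = 2.5
d = 1.5
color = 'salmon'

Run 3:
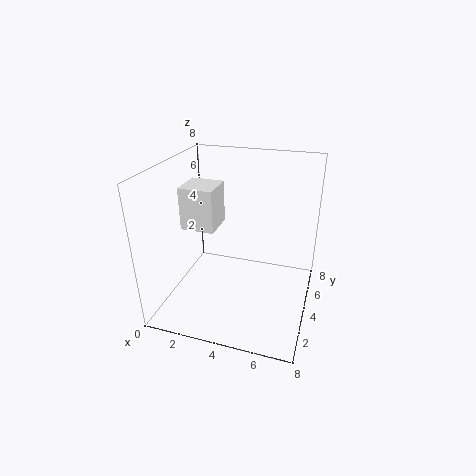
cx = 0.5
cy = 4
cz = 4
w = 2
d = 2
color = 'white'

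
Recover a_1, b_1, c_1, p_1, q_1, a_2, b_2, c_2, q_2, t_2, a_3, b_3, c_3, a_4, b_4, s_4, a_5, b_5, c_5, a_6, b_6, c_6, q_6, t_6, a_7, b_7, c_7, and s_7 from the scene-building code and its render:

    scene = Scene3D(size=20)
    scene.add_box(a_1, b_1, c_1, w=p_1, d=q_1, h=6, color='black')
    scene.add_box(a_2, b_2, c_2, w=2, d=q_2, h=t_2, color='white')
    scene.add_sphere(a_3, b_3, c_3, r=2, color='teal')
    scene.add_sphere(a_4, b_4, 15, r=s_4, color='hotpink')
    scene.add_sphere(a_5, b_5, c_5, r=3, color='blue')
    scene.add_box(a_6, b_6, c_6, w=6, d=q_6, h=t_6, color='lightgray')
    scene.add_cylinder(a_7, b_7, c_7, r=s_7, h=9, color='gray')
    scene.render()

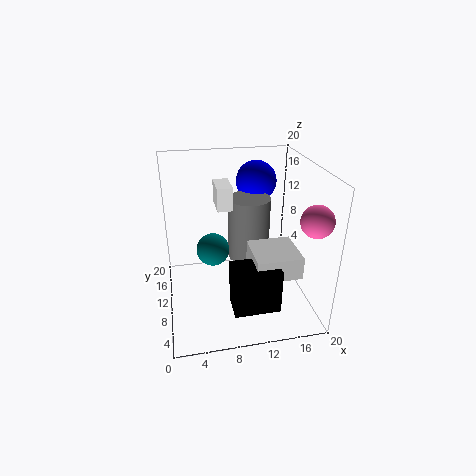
a_1 = 8, b_1 = 2, c_1 = 3, p_1 = 6, q_1 = 4, a_2 = 7, b_2 = 8, c_2 = 15, q_2 = 4, t_2 = 3, a_3 = 6, b_3 = 6, c_3 = 11, a_4 = 18, b_4 = 3, s_4 = 2, a_5 = 14, b_5 = 16, c_5 = 16, a_6 = 11, b_6 = 3, c_6 = 7, q_6 = 6, t_6 = 3, a_7 = 12, b_7 = 12, c_7 = 6, s_7 = 3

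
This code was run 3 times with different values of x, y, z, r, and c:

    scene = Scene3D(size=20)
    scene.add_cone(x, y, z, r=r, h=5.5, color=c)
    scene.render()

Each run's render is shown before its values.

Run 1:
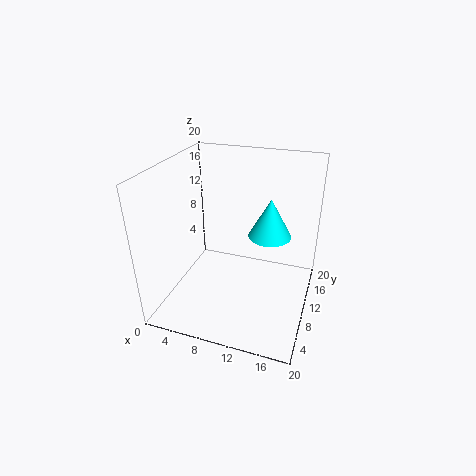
x = 14; y = 12; z = 10; r = 3; c = 'cyan'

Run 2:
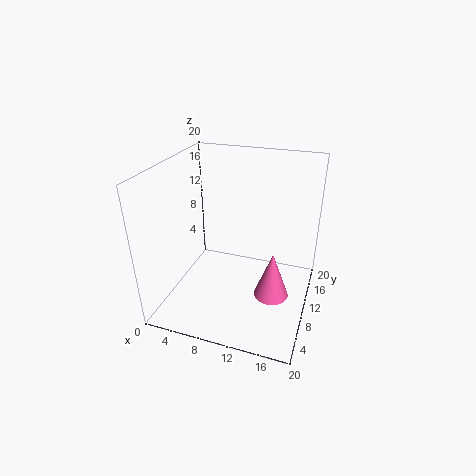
x = 16.5; y = 3; z = 7.5; r = 2; c = 'hotpink'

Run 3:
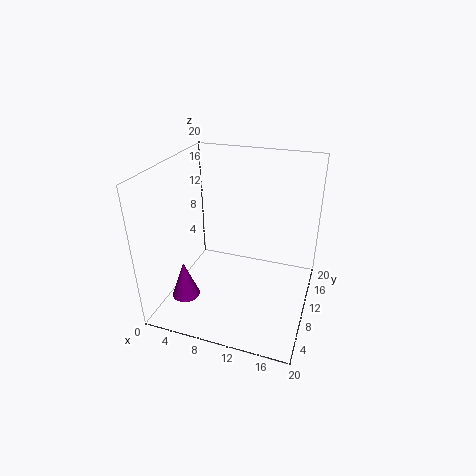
x = 3; y = 6.5; z = 1; r = 2; c = 'purple'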